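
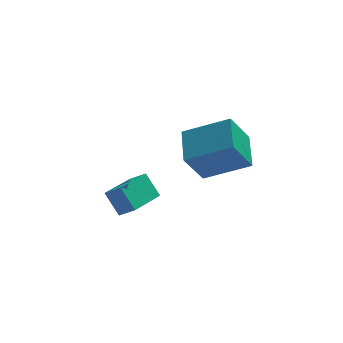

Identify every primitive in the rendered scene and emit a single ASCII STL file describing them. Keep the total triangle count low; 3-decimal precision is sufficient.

solid 
facet normal -0.424 0.384 0.820
outer loop
vertex -2.826 1.066 -0.198
vertex -1.67 2.817 -0.42
vertex -3.461 1.422 -0.693
endloop
endfacet
facet normal -0.548 -0.830 0.105
outer loop
vertex -2.91 0.923 -1.76
vertex -2.826 1.066 -0.198
vertex -3.461 1.422 -0.693
endloop
endfacet
facet normal -0.424 0.384 0.820
outer loop
vertex -3.461 1.422 -0.693
vertex -1.67 2.817 -0.42
vertex -2.305 3.173 -0.915
endloop
endfacet
facet normal -0.721 0.405 -0.562
outer loop
vertex -2.305 3.173 -0.915
vertex -2.91 0.923 -1.76
vertex -3.461 1.422 -0.693
endloop
endfacet
facet normal 0.721 -0.405 0.562
outer loop
vertex -2.826 1.066 -0.198
vertex -1.119 2.318 -1.487
vertex -1.67 2.817 -0.42
endloop
endfacet
facet normal -0.548 -0.830 0.105
outer loop
vertex -2.275 0.567 -1.265
vertex -2.826 1.066 -0.198
vertex -2.91 0.923 -1.76
endloop
endfacet
facet normal 0.721 -0.405 0.562
outer loop
vertex -2.275 0.567 -1.265
vertex -1.119 2.318 -1.487
vertex -2.826 1.066 -0.198
endloop
endfacet
facet normal 0.548 0.830 -0.105
outer loop
vertex -1.67 2.817 -0.42
vertex -1.119 2.318 -1.487
vertex -2.305 3.173 -0.915
endloop
endfacet
facet normal -0.721 0.405 -0.562
outer loop
vertex -1.754 2.674 -1.982
vertex -2.91 0.923 -1.76
vertex -2.305 3.173 -0.915
endloop
endfacet
facet normal 0.548 0.830 -0.105
outer loop
vertex -2.305 3.173 -0.915
vertex -1.119 2.318 -1.487
vertex -1.754 2.674 -1.982
endloop
endfacet
facet normal 0.424 -0.384 -0.820
outer loop
vertex -1.754 2.674 -1.982
vertex -2.275 0.567 -1.265
vertex -2.91 0.923 -1.76
endloop
endfacet
facet normal 0.424 -0.384 -0.820
outer loop
vertex -1.119 2.318 -1.487
vertex -2.275 0.567 -1.265
vertex -1.754 2.674 -1.982
endloop
endfacet
facet normal -0.479 -0.339 0.810
outer loop
vertex 1.389 -1.082 4.753
vertex -0.479 -0.601 3.85
vertex 1.32 -2.698 4.035
endloop
endfacet
facet normal 0.877 -0.226 0.424
outer loop
vertex 2.139 -2.119 2.65
vertex 1.389 -1.082 4.753
vertex 1.32 -2.698 4.035
endloop
endfacet
facet normal -0.479 -0.339 0.810
outer loop
vertex 1.32 -2.698 4.035
vertex -0.479 -0.601 3.85
vertex -0.548 -2.218 3.132
endloop
endfacet
facet normal -0.039 -0.914 -0.405
outer loop
vertex -0.548 -2.218 3.132
vertex 2.139 -2.119 2.65
vertex 1.32 -2.698 4.035
endloop
endfacet
facet normal 0.039 0.913 0.405
outer loop
vertex 1.389 -1.082 4.753
vertex 0.34 -0.022 2.465
vertex -0.479 -0.601 3.85
endloop
endfacet
facet normal 0.877 -0.226 0.424
outer loop
vertex 2.208 -0.502 3.368
vertex 1.389 -1.082 4.753
vertex 2.139 -2.119 2.65
endloop
endfacet
facet normal 0.039 0.913 0.405
outer loop
vertex 2.208 -0.502 3.368
vertex 0.34 -0.022 2.465
vertex 1.389 -1.082 4.753
endloop
endfacet
facet normal -0.877 0.226 -0.424
outer loop
vertex -0.479 -0.601 3.85
vertex 0.34 -0.022 2.465
vertex -0.548 -2.218 3.132
endloop
endfacet
facet normal -0.039 -0.913 -0.406
outer loop
vertex 0.271 -1.638 1.747
vertex 2.139 -2.119 2.65
vertex -0.548 -2.218 3.132
endloop
endfacet
facet normal -0.877 0.226 -0.424
outer loop
vertex -0.548 -2.218 3.132
vertex 0.34 -0.022 2.465
vertex 0.271 -1.638 1.747
endloop
endfacet
facet normal 0.479 0.339 -0.810
outer loop
vertex 0.271 -1.638 1.747
vertex 2.208 -0.502 3.368
vertex 2.139 -2.119 2.65
endloop
endfacet
facet normal 0.479 0.339 -0.810
outer loop
vertex 0.34 -0.022 2.465
vertex 2.208 -0.502 3.368
vertex 0.271 -1.638 1.747
endloop
endfacet

endsolid


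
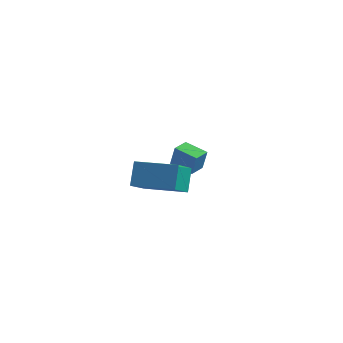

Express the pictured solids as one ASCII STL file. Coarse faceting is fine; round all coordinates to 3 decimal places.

solid 
facet normal -0.993 -0.058 -0.104
outer loop
vertex 2.426 -2.24 4.342
vertex 2.452 -0.94 3.374
vertex 2.571 -2.971 3.363
endloop
endfacet
facet normal -0.017 -0.802 0.597
outer loop
vertex 4.488 -2.86 3.566
vertex 2.426 -2.24 4.342
vertex 2.571 -2.971 3.363
endloop
endfacet
facet normal -0.993 -0.058 -0.105
outer loop
vertex 2.571 -2.971 3.363
vertex 2.452 -0.94 3.374
vertex 2.598 -1.672 2.396
endloop
endfacet
facet normal 0.119 -0.594 -0.795
outer loop
vertex 2.598 -1.672 2.396
vertex 4.488 -2.86 3.566
vertex 2.571 -2.971 3.363
endloop
endfacet
facet normal -0.119 0.595 0.795
outer loop
vertex 2.426 -2.24 4.342
vertex 4.369 -0.829 3.577
vertex 2.452 -0.94 3.374
endloop
endfacet
facet normal -0.016 -0.802 0.598
outer loop
vertex 4.342 -2.128 4.544
vertex 2.426 -2.24 4.342
vertex 4.488 -2.86 3.566
endloop
endfacet
facet normal -0.119 0.595 0.795
outer loop
vertex 4.342 -2.128 4.544
vertex 4.369 -0.829 3.577
vertex 2.426 -2.24 4.342
endloop
endfacet
facet normal 0.017 0.802 -0.598
outer loop
vertex 2.452 -0.94 3.374
vertex 4.369 -0.829 3.577
vertex 2.598 -1.672 2.396
endloop
endfacet
facet normal 0.119 -0.595 -0.795
outer loop
vertex 4.514 -1.56 2.598
vertex 4.488 -2.86 3.566
vertex 2.598 -1.672 2.396
endloop
endfacet
facet normal 0.016 0.802 -0.597
outer loop
vertex 2.598 -1.672 2.396
vertex 4.369 -0.829 3.577
vertex 4.514 -1.56 2.598
endloop
endfacet
facet normal 0.993 0.058 0.105
outer loop
vertex 4.514 -1.56 2.598
vertex 4.342 -2.128 4.544
vertex 4.488 -2.86 3.566
endloop
endfacet
facet normal 0.993 0.057 0.104
outer loop
vertex 4.369 -0.829 3.577
vertex 4.342 -2.128 4.544
vertex 4.514 -1.56 2.598
endloop
endfacet
facet normal -0.959 0.208 0.195
outer loop
vertex 1.878 3.273 1.787
vertex 2.049 4.105 1.741
vertex 1.66 3.26 0.729
endloop
endfacet
facet normal -0.201 -0.978 0.053
outer loop
vertex 2.791 3.015 0.499
vertex 1.878 3.273 1.787
vertex 1.66 3.26 0.729
endloop
endfacet
facet normal -0.959 0.208 0.195
outer loop
vertex 1.66 3.26 0.729
vertex 2.049 4.105 1.741
vertex 1.831 4.091 0.683
endloop
endfacet
facet normal -0.202 -0.013 -0.979
outer loop
vertex 1.831 4.091 0.683
vertex 2.791 3.015 0.499
vertex 1.66 3.26 0.729
endloop
endfacet
facet normal 0.202 0.013 0.979
outer loop
vertex 1.878 3.273 1.787
vertex 3.18 3.86 1.511
vertex 2.049 4.105 1.741
endloop
endfacet
facet normal -0.200 -0.978 0.054
outer loop
vertex 3.009 3.029 1.557
vertex 1.878 3.273 1.787
vertex 2.791 3.015 0.499
endloop
endfacet
facet normal 0.202 0.013 0.979
outer loop
vertex 3.009 3.029 1.557
vertex 3.18 3.86 1.511
vertex 1.878 3.273 1.787
endloop
endfacet
facet normal 0.201 0.978 -0.054
outer loop
vertex 2.049 4.105 1.741
vertex 3.18 3.86 1.511
vertex 1.831 4.091 0.683
endloop
endfacet
facet normal -0.202 -0.013 -0.979
outer loop
vertex 2.962 3.847 0.453
vertex 2.791 3.015 0.499
vertex 1.831 4.091 0.683
endloop
endfacet
facet normal 0.200 0.978 -0.053
outer loop
vertex 1.831 4.091 0.683
vertex 3.18 3.86 1.511
vertex 2.962 3.847 0.453
endloop
endfacet
facet normal 0.959 -0.208 -0.195
outer loop
vertex 2.962 3.847 0.453
vertex 3.009 3.029 1.557
vertex 2.791 3.015 0.499
endloop
endfacet
facet normal 0.958 -0.208 -0.195
outer loop
vertex 3.18 3.86 1.511
vertex 3.009 3.029 1.557
vertex 2.962 3.847 0.453
endloop
endfacet

endsolid


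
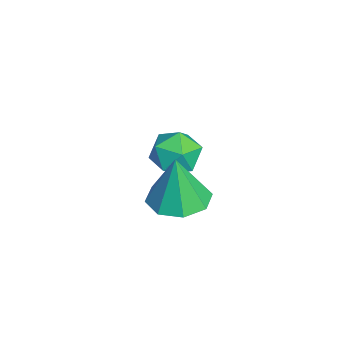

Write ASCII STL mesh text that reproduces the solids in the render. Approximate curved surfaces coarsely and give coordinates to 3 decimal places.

solid 
facet normal -0.019 0.056 -0.998
outer loop
vertex 3.02 -2.834 -1.902
vertex 2.352 -3.618 -1.933
vertex 2.27 -2.593 -1.874
endloop
endfacet
facet normal 0.283 0.822 0.495
outer loop
vertex 3.02 -2.834 -1.902
vertex 2.27 -2.593 -1.874
vertex 2.388 -3.722 -0.067
endloop
endfacet
facet normal -0.019 0.056 -0.998
outer loop
vertex 2.27 -2.593 -1.874
vertex 2.352 -3.618 -1.933
vertex 1.568 -2.952 -1.881
endloop
endfacet
facet normal -0.397 0.767 0.505
outer loop
vertex 2.27 -2.593 -1.874
vertex 1.568 -2.952 -1.881
vertex 2.388 -3.722 -0.067
endloop
endfacet
facet normal -0.019 0.055 -0.998
outer loop
vertex 1.568 -2.952 -1.881
vertex 2.352 -3.618 -1.933
vertex 1.325 -3.701 -1.918
endloop
endfacet
facet normal -0.839 0.248 0.485
outer loop
vertex 1.568 -2.952 -1.881
vertex 1.325 -3.701 -1.918
vertex 2.388 -3.722 -0.067
endloop
endfacet
facet normal -0.019 0.056 -0.998
outer loop
vertex 1.325 -3.701 -1.918
vertex 2.352 -3.618 -1.933
vertex 1.684 -4.401 -1.964
endloop
endfacet
facet normal -0.784 -0.432 0.446
outer loop
vertex 1.325 -3.701 -1.918
vertex 1.684 -4.401 -1.964
vertex 2.388 -3.722 -0.067
endloop
endfacet
facet normal -0.019 0.056 -0.998
outer loop
vertex 1.684 -4.401 -1.964
vertex 2.352 -3.618 -1.933
vertex 2.434 -4.643 -1.992
endloop
endfacet
facet normal -0.266 -0.872 0.411
outer loop
vertex 1.684 -4.401 -1.964
vertex 2.434 -4.643 -1.992
vertex 2.388 -3.722 -0.067
endloop
endfacet
facet normal -0.020 0.056 -0.998
outer loop
vertex 2.434 -4.643 -1.992
vertex 2.352 -3.618 -1.933
vertex 3.136 -4.284 -1.986
endloop
endfacet
facet normal 0.414 -0.817 0.401
outer loop
vertex 2.434 -4.643 -1.992
vertex 3.136 -4.284 -1.986
vertex 2.388 -3.722 -0.067
endloop
endfacet
facet normal -0.020 0.056 -0.998
outer loop
vertex 3.136 -4.284 -1.986
vertex 2.352 -3.618 -1.933
vertex 3.378 -3.535 -1.949
endloop
endfacet
facet normal 0.857 -0.298 0.421
outer loop
vertex 3.136 -4.284 -1.986
vertex 3.378 -3.535 -1.949
vertex 2.388 -3.722 -0.067
endloop
endfacet
facet normal -0.020 0.057 -0.998
outer loop
vertex 3.378 -3.535 -1.949
vertex 2.352 -3.618 -1.933
vertex 3.02 -2.834 -1.902
endloop
endfacet
facet normal 0.803 0.379 0.460
outer loop
vertex 3.378 -3.535 -1.949
vertex 3.02 -2.834 -1.902
vertex 2.388 -3.722 -0.067
endloop
endfacet
facet normal -0.376 0.658 0.653
outer loop
vertex -1.786 -3.105 -2.421
vertex -1.16 -3.403 -1.761
vertex -0.929 -2.686 -2.35
endloop
endfacet
facet normal -0.438 0.899 -0.015
outer loop
vertex -1.786 -3.105 -2.421
vertex -0.929 -2.686 -2.35
vertex -1.297 -2.88 -3.212
endloop
endfacet
facet normal -0.820 0.422 -0.387
outer loop
vertex -1.786 -3.105 -2.421
vertex -1.297 -2.88 -3.212
vertex -1.755 -3.718 -3.155
endloop
endfacet
facet normal -0.992 -0.113 0.052
outer loop
vertex -1.786 -3.105 -2.421
vertex -1.755 -3.718 -3.155
vertex -1.671 -4.041 -2.259
endloop
endfacet
facet normal -0.718 0.032 0.695
outer loop
vertex -1.786 -3.105 -2.421
vertex -1.671 -4.041 -2.259
vertex -1.16 -3.403 -1.761
endloop
endfacet
facet normal 0.215 0.929 -0.301
outer loop
vertex -1.297 -2.88 -3.212
vertex -0.929 -2.686 -2.35
vertex -0.369 -3.039 -3.041
endloop
endfacet
facet normal 0.317 0.539 0.780
outer loop
vertex -0.929 -2.686 -2.35
vertex -1.16 -3.403 -1.761
vertex -0.285 -3.362 -2.145
endloop
endfacet
facet normal -0.237 -0.472 0.849
outer loop
vertex -1.16 -3.403 -1.761
vertex -1.671 -4.041 -2.259
vertex -0.743 -4.2 -2.088
endloop
endfacet
facet normal -0.681 -0.707 -0.191
outer loop
vertex -1.671 -4.041 -2.259
vertex -1.755 -3.718 -3.155
vertex -1.111 -4.394 -2.95
endloop
endfacet
facet normal -0.403 0.159 -0.901
outer loop
vertex -1.755 -3.718 -3.155
vertex -1.297 -2.88 -3.212
vertex -0.88 -3.677 -3.539
endloop
endfacet
facet normal 0.992 0.113 -0.052
outer loop
vertex -0.254 -3.975 -2.879
vertex -0.369 -3.039 -3.041
vertex -0.285 -3.362 -2.145
endloop
endfacet
facet normal 0.820 -0.422 0.387
outer loop
vertex -0.254 -3.975 -2.879
vertex -0.285 -3.362 -2.145
vertex -0.743 -4.2 -2.088
endloop
endfacet
facet normal 0.438 -0.899 0.015
outer loop
vertex -0.254 -3.975 -2.879
vertex -0.743 -4.2 -2.088
vertex -1.111 -4.394 -2.95
endloop
endfacet
facet normal 0.376 -0.658 -0.653
outer loop
vertex -0.254 -3.975 -2.879
vertex -1.111 -4.394 -2.95
vertex -0.88 -3.677 -3.539
endloop
endfacet
facet normal 0.718 -0.032 -0.695
outer loop
vertex -0.254 -3.975 -2.879
vertex -0.88 -3.677 -3.539
vertex -0.369 -3.039 -3.041
endloop
endfacet
facet normal 0.681 0.707 0.191
outer loop
vertex -0.285 -3.362 -2.145
vertex -0.369 -3.039 -3.041
vertex -0.929 -2.686 -2.35
endloop
endfacet
facet normal 0.403 -0.159 0.901
outer loop
vertex -0.743 -4.2 -2.088
vertex -0.285 -3.362 -2.145
vertex -1.16 -3.403 -1.761
endloop
endfacet
facet normal -0.215 -0.929 0.301
outer loop
vertex -1.111 -4.394 -2.95
vertex -0.743 -4.2 -2.088
vertex -1.671 -4.041 -2.259
endloop
endfacet
facet normal -0.317 -0.539 -0.780
outer loop
vertex -0.88 -3.677 -3.539
vertex -1.111 -4.394 -2.95
vertex -1.755 -3.718 -3.155
endloop
endfacet
facet normal 0.237 0.472 -0.849
outer loop
vertex -0.369 -3.039 -3.041
vertex -0.88 -3.677 -3.539
vertex -1.297 -2.88 -3.212
endloop
endfacet

endsolid


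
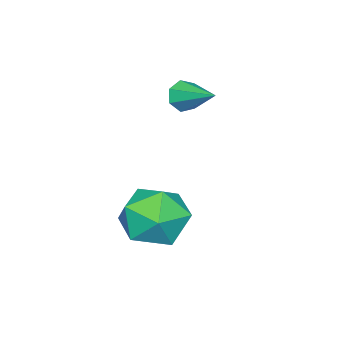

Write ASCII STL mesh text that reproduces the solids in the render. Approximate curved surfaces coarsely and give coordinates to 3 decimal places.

solid 
facet normal -0.269 -0.874 -0.405
outer loop
vertex -3.604 -4.435 -0.244
vertex -3.959 -4.157 -0.609
vertex -3.4 -4.295 -0.682
endloop
endfacet
facet normal 0.913 -0.084 0.399
outer loop
vertex -3.604 -4.435 -0.244
vertex -3.4 -4.295 -0.682
vertex -3.561 -2.863 -0.011
endloop
endfacet
facet normal -0.269 -0.874 -0.405
outer loop
vertex -3.4 -4.295 -0.682
vertex -3.959 -4.157 -0.609
vertex -3.616 -4.051 -1.065
endloop
endfacet
facet normal 0.902 0.262 -0.342
outer loop
vertex -3.4 -4.295 -0.682
vertex -3.616 -4.051 -1.065
vertex -3.561 -2.863 -0.011
endloop
endfacet
facet normal -0.268 -0.874 -0.405
outer loop
vertex -3.616 -4.051 -1.065
vertex -3.959 -4.157 -0.609
vertex -4.09 -3.887 -1.105
endloop
endfacet
facet normal 0.279 0.630 -0.725
outer loop
vertex -3.616 -4.051 -1.065
vertex -4.09 -3.887 -1.105
vertex -3.561 -2.863 -0.011
endloop
endfacet
facet normal -0.269 -0.874 -0.405
outer loop
vertex -4.09 -3.887 -1.105
vertex -3.959 -4.157 -0.609
vertex -4.465 -3.926 -0.772
endloop
endfacet
facet normal -0.486 0.743 -0.460
outer loop
vertex -4.09 -3.887 -1.105
vertex -4.465 -3.926 -0.772
vertex -3.561 -2.863 -0.011
endloop
endfacet
facet normal -0.269 -0.874 -0.405
outer loop
vertex -4.465 -3.926 -0.772
vertex -3.959 -4.157 -0.609
vertex -4.459 -4.139 -0.316
endloop
endfacet
facet normal -0.819 0.516 0.252
outer loop
vertex -4.465 -3.926 -0.772
vertex -4.459 -4.139 -0.316
vertex -3.561 -2.863 -0.011
endloop
endfacet
facet normal -0.269 -0.874 -0.405
outer loop
vertex -4.459 -4.139 -0.316
vertex -3.959 -4.157 -0.609
vertex -4.075 -4.366 -0.081
endloop
endfacet
facet normal -0.466 0.119 0.877
outer loop
vertex -4.459 -4.139 -0.316
vertex -4.075 -4.366 -0.081
vertex -3.561 -2.863 -0.011
endloop
endfacet
facet normal -0.268 -0.874 -0.405
outer loop
vertex -4.075 -4.366 -0.081
vertex -3.959 -4.157 -0.609
vertex -3.604 -4.435 -0.244
endloop
endfacet
facet normal 0.304 -0.148 0.941
outer loop
vertex -4.075 -4.366 -0.081
vertex -3.604 -4.435 -0.244
vertex -3.561 -2.863 -0.011
endloop
endfacet
facet normal -0.542 -0.168 0.824
outer loop
vertex -1.807 -2.953 -3.148
vertex -1.168 -3.875 -2.916
vertex -0.863 -2.849 -2.506
endloop
endfacet
facet normal -0.516 0.529 0.673
outer loop
vertex -1.807 -2.953 -3.148
vertex -0.863 -2.849 -2.506
vertex -1.101 -2.063 -3.306
endloop
endfacet
facet normal -0.782 0.623 0.018
outer loop
vertex -1.807 -2.953 -3.148
vertex -1.101 -2.063 -3.306
vertex -1.553 -2.604 -4.21
endloop
endfacet
facet normal -0.971 -0.016 -0.237
outer loop
vertex -1.807 -2.953 -3.148
vertex -1.553 -2.604 -4.21
vertex -1.594 -3.724 -3.969
endloop
endfacet
facet normal -0.823 -0.505 0.261
outer loop
vertex -1.807 -2.953 -3.148
vertex -1.594 -3.724 -3.969
vertex -1.168 -3.875 -2.916
endloop
endfacet
facet normal 0.169 0.728 0.665
outer loop
vertex -1.101 -2.063 -3.306
vertex -0.863 -2.849 -2.506
vertex -0.026 -2.436 -3.171
endloop
endfacet
facet normal 0.128 -0.401 0.907
outer loop
vertex -0.863 -2.849 -2.506
vertex -1.168 -3.875 -2.916
vertex -0.067 -3.556 -2.93
endloop
endfacet
facet normal -0.327 -0.945 -0.003
outer loop
vertex -1.168 -3.875 -2.916
vertex -1.594 -3.724 -3.969
vertex -0.519 -4.097 -3.834
endloop
endfacet
facet normal -0.567 -0.153 -0.809
outer loop
vertex -1.594 -3.724 -3.969
vertex -1.553 -2.604 -4.21
vertex -0.757 -3.311 -4.634
endloop
endfacet
facet normal -0.260 0.880 -0.397
outer loop
vertex -1.553 -2.604 -4.21
vertex -1.101 -2.063 -3.306
vertex -0.452 -2.285 -4.224
endloop
endfacet
facet normal 0.971 0.016 0.237
outer loop
vertex 0.187 -3.207 -3.992
vertex -0.026 -2.436 -3.171
vertex -0.067 -3.556 -2.93
endloop
endfacet
facet normal 0.782 -0.623 -0.018
outer loop
vertex 0.187 -3.207 -3.992
vertex -0.067 -3.556 -2.93
vertex -0.519 -4.097 -3.834
endloop
endfacet
facet normal 0.516 -0.529 -0.673
outer loop
vertex 0.187 -3.207 -3.992
vertex -0.519 -4.097 -3.834
vertex -0.757 -3.311 -4.634
endloop
endfacet
facet normal 0.542 0.168 -0.824
outer loop
vertex 0.187 -3.207 -3.992
vertex -0.757 -3.311 -4.634
vertex -0.452 -2.285 -4.224
endloop
endfacet
facet normal 0.823 0.505 -0.261
outer loop
vertex 0.187 -3.207 -3.992
vertex -0.452 -2.285 -4.224
vertex -0.026 -2.436 -3.171
endloop
endfacet
facet normal 0.567 0.153 0.809
outer loop
vertex -0.067 -3.556 -2.93
vertex -0.026 -2.436 -3.171
vertex -0.863 -2.849 -2.506
endloop
endfacet
facet normal 0.260 -0.880 0.397
outer loop
vertex -0.519 -4.097 -3.834
vertex -0.067 -3.556 -2.93
vertex -1.168 -3.875 -2.916
endloop
endfacet
facet normal -0.169 -0.728 -0.665
outer loop
vertex -0.757 -3.311 -4.634
vertex -0.519 -4.097 -3.834
vertex -1.594 -3.724 -3.969
endloop
endfacet
facet normal -0.128 0.401 -0.907
outer loop
vertex -0.452 -2.285 -4.224
vertex -0.757 -3.311 -4.634
vertex -1.553 -2.604 -4.21
endloop
endfacet
facet normal 0.327 0.945 0.003
outer loop
vertex -0.026 -2.436 -3.171
vertex -0.452 -2.285 -4.224
vertex -1.101 -2.063 -3.306
endloop
endfacet

endsolid


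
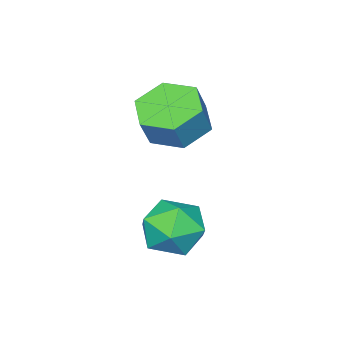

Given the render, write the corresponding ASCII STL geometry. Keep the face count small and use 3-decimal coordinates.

solid 
facet normal -0.449 -0.095 -0.888
outer loop
vertex -0.696 2.098 -0.526
vertex -1.24 1.389 -0.175
vertex -1.542 2.299 -0.12
endloop
endfacet
facet normal 0.146 0.973 -0.178
outer loop
vertex -0.696 2.098 -0.526
vertex -1.542 2.299 -0.12
vertex -0.216 2.2 0.425
endloop
endfacet
facet normal 0.145 0.973 -0.177
outer loop
vertex -0.216 2.2 0.425
vertex -1.542 2.299 -0.12
vertex -1.062 2.4 0.831
endloop
endfacet
facet normal 0.449 0.094 0.889
outer loop
vertex -0.216 2.2 0.425
vertex -1.062 2.4 0.831
vertex -0.76 1.491 0.775
endloop
endfacet
facet normal -0.449 -0.095 -0.889
outer loop
vertex -1.542 2.299 -0.12
vertex -1.24 1.389 -0.175
vertex -2.087 1.59 0.231
endloop
endfacet
facet normal -0.690 0.668 0.278
outer loop
vertex -1.542 2.299 -0.12
vertex -2.087 1.59 0.231
vertex -1.062 2.4 0.831
endloop
endfacet
facet normal -0.691 0.668 0.278
outer loop
vertex -1.062 2.4 0.831
vertex -2.087 1.59 0.231
vertex -1.606 1.691 1.182
endloop
endfacet
facet normal 0.450 0.095 0.888
outer loop
vertex -1.062 2.4 0.831
vertex -1.606 1.691 1.182
vertex -0.76 1.491 0.775
endloop
endfacet
facet normal -0.448 -0.095 -0.889
outer loop
vertex -2.087 1.59 0.231
vertex -1.24 1.389 -0.175
vertex -1.784 0.68 0.175
endloop
endfacet
facet normal -0.836 -0.306 0.455
outer loop
vertex -2.087 1.59 0.231
vertex -1.784 0.68 0.175
vertex -1.606 1.691 1.182
endloop
endfacet
facet normal -0.836 -0.306 0.455
outer loop
vertex -1.606 1.691 1.182
vertex -1.784 0.68 0.175
vertex -1.304 0.782 1.126
endloop
endfacet
facet normal 0.450 0.095 0.888
outer loop
vertex -1.606 1.691 1.182
vertex -1.304 0.782 1.126
vertex -0.76 1.491 0.775
endloop
endfacet
facet normal -0.449 -0.094 -0.889
outer loop
vertex -1.784 0.68 0.175
vertex -1.24 1.389 -0.175
vertex -0.938 0.48 -0.231
endloop
endfacet
facet normal -0.145 -0.973 0.178
outer loop
vertex -1.784 0.68 0.175
vertex -0.938 0.48 -0.231
vertex -1.304 0.782 1.126
endloop
endfacet
facet normal -0.146 -0.973 0.177
outer loop
vertex -1.304 0.782 1.126
vertex -0.938 0.48 -0.231
vertex -0.458 0.581 0.72
endloop
endfacet
facet normal 0.449 0.095 0.888
outer loop
vertex -1.304 0.782 1.126
vertex -0.458 0.581 0.72
vertex -0.76 1.491 0.775
endloop
endfacet
facet normal -0.450 -0.095 -0.888
outer loop
vertex -0.938 0.48 -0.231
vertex -1.24 1.389 -0.175
vertex -0.394 1.189 -0.582
endloop
endfacet
facet normal 0.691 -0.668 -0.278
outer loop
vertex -0.938 0.48 -0.231
vertex -0.394 1.189 -0.582
vertex -0.458 0.581 0.72
endloop
endfacet
facet normal 0.690 -0.668 -0.278
outer loop
vertex -0.458 0.581 0.72
vertex -0.394 1.189 -0.582
vertex 0.087 1.29 0.369
endloop
endfacet
facet normal 0.449 0.095 0.889
outer loop
vertex -0.458 0.581 0.72
vertex 0.087 1.29 0.369
vertex -0.76 1.491 0.775
endloop
endfacet
facet normal -0.450 -0.095 -0.888
outer loop
vertex -0.394 1.189 -0.582
vertex -1.24 1.389 -0.175
vertex -0.696 2.098 -0.526
endloop
endfacet
facet normal 0.836 0.306 -0.455
outer loop
vertex -0.394 1.189 -0.582
vertex -0.696 2.098 -0.526
vertex 0.087 1.29 0.369
endloop
endfacet
facet normal 0.836 0.306 -0.455
outer loop
vertex 0.087 1.29 0.369
vertex -0.696 2.098 -0.526
vertex -0.216 2.2 0.425
endloop
endfacet
facet normal 0.448 0.095 0.889
outer loop
vertex 0.087 1.29 0.369
vertex -0.216 2.2 0.425
vertex -0.76 1.491 0.775
endloop
endfacet
facet normal 0.329 0.940 -0.095
outer loop
vertex 1.602 4.278 -2.372
vertex 1.16 4.514 -1.569
vertex 2.054 4.204 -1.544
endloop
endfacet
facet normal 0.788 0.478 -0.388
outer loop
vertex 1.602 4.278 -2.372
vertex 2.054 4.204 -1.544
vertex 2.146 3.524 -2.196
endloop
endfacet
facet normal 0.441 0.110 -0.891
outer loop
vertex 1.602 4.278 -2.372
vertex 2.146 3.524 -2.196
vertex 1.309 3.414 -2.624
endloop
endfacet
facet normal -0.233 0.344 -0.909
outer loop
vertex 1.602 4.278 -2.372
vertex 1.309 3.414 -2.624
vertex 0.7 4.026 -2.236
endloop
endfacet
facet normal -0.302 0.857 -0.418
outer loop
vertex 1.602 4.278 -2.372
vertex 0.7 4.026 -2.236
vertex 1.16 4.514 -1.569
endloop
endfacet
facet normal 0.993 0.019 0.120
outer loop
vertex 2.146 3.524 -2.196
vertex 2.054 4.204 -1.544
vertex 2.04 3.294 -1.284
endloop
endfacet
facet normal 0.249 0.766 0.592
outer loop
vertex 2.054 4.204 -1.544
vertex 1.16 4.514 -1.569
vertex 1.431 3.906 -0.896
endloop
endfacet
facet normal -0.772 0.632 0.070
outer loop
vertex 1.16 4.514 -1.569
vertex 0.7 4.026 -2.236
vertex 0.594 3.796 -1.324
endloop
endfacet
facet normal -0.660 -0.197 -0.725
outer loop
vertex 0.7 4.026 -2.236
vertex 1.309 3.414 -2.624
vertex 0.686 3.116 -1.976
endloop
endfacet
facet normal 0.431 -0.577 -0.694
outer loop
vertex 1.309 3.414 -2.624
vertex 2.146 3.524 -2.196
vertex 1.58 2.806 -1.951
endloop
endfacet
facet normal 0.233 -0.344 0.909
outer loop
vertex 1.138 3.042 -1.148
vertex 2.04 3.294 -1.284
vertex 1.431 3.906 -0.896
endloop
endfacet
facet normal -0.441 -0.110 0.891
outer loop
vertex 1.138 3.042 -1.148
vertex 1.431 3.906 -0.896
vertex 0.594 3.796 -1.324
endloop
endfacet
facet normal -0.788 -0.478 0.388
outer loop
vertex 1.138 3.042 -1.148
vertex 0.594 3.796 -1.324
vertex 0.686 3.116 -1.976
endloop
endfacet
facet normal -0.329 -0.940 0.095
outer loop
vertex 1.138 3.042 -1.148
vertex 0.686 3.116 -1.976
vertex 1.58 2.806 -1.951
endloop
endfacet
facet normal 0.302 -0.857 0.418
outer loop
vertex 1.138 3.042 -1.148
vertex 1.58 2.806 -1.951
vertex 2.04 3.294 -1.284
endloop
endfacet
facet normal 0.660 0.197 0.725
outer loop
vertex 1.431 3.906 -0.896
vertex 2.04 3.294 -1.284
vertex 2.054 4.204 -1.544
endloop
endfacet
facet normal -0.431 0.577 0.694
outer loop
vertex 0.594 3.796 -1.324
vertex 1.431 3.906 -0.896
vertex 1.16 4.514 -1.569
endloop
endfacet
facet normal -0.993 -0.019 -0.120
outer loop
vertex 0.686 3.116 -1.976
vertex 0.594 3.796 -1.324
vertex 0.7 4.026 -2.236
endloop
endfacet
facet normal -0.249 -0.766 -0.592
outer loop
vertex 1.58 2.806 -1.951
vertex 0.686 3.116 -1.976
vertex 1.309 3.414 -2.624
endloop
endfacet
facet normal 0.772 -0.632 -0.070
outer loop
vertex 2.04 3.294 -1.284
vertex 1.58 2.806 -1.951
vertex 2.146 3.524 -2.196
endloop
endfacet

endsolid


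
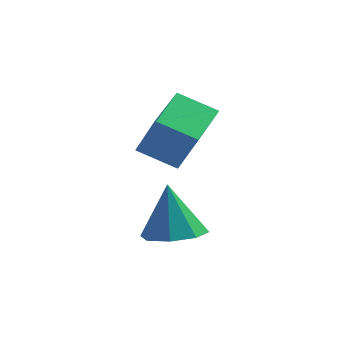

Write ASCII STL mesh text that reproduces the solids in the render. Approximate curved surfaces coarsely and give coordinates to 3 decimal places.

solid 
facet normal -0.887 -0.127 0.444
outer loop
vertex 1.974 -2.174 4.294
vertex 1.998 -0.505 4.819
vertex 1.189 -1.712 2.859
endloop
endfacet
facet normal -0.013 -0.954 -0.300
outer loop
vertex 2.422 -1.535 2.241
vertex 1.974 -2.174 4.294
vertex 1.189 -1.712 2.859
endloop
endfacet
facet normal -0.887 -0.127 0.444
outer loop
vertex 1.189 -1.712 2.859
vertex 1.998 -0.505 4.819
vertex 1.213 -0.042 3.383
endloop
endfacet
facet normal -0.462 0.272 -0.844
outer loop
vertex 1.213 -0.042 3.383
vertex 2.422 -1.535 2.241
vertex 1.189 -1.712 2.859
endloop
endfacet
facet normal 0.462 -0.272 0.844
outer loop
vertex 1.974 -2.174 4.294
vertex 3.231 -0.328 4.201
vertex 1.998 -0.505 4.819
endloop
endfacet
facet normal -0.014 -0.954 -0.300
outer loop
vertex 3.207 -1.998 3.677
vertex 1.974 -2.174 4.294
vertex 2.422 -1.535 2.241
endloop
endfacet
facet normal 0.461 -0.272 0.845
outer loop
vertex 3.207 -1.998 3.677
vertex 3.231 -0.328 4.201
vertex 1.974 -2.174 4.294
endloop
endfacet
facet normal 0.014 0.954 0.300
outer loop
vertex 1.998 -0.505 4.819
vertex 3.231 -0.328 4.201
vertex 1.213 -0.042 3.383
endloop
endfacet
facet normal -0.461 0.272 -0.844
outer loop
vertex 2.446 0.134 2.766
vertex 2.422 -1.535 2.241
vertex 1.213 -0.042 3.383
endloop
endfacet
facet normal 0.014 0.954 0.300
outer loop
vertex 1.213 -0.042 3.383
vertex 3.231 -0.328 4.201
vertex 2.446 0.134 2.766
endloop
endfacet
facet normal 0.887 0.127 -0.444
outer loop
vertex 2.446 0.134 2.766
vertex 3.207 -1.998 3.677
vertex 2.422 -1.535 2.241
endloop
endfacet
facet normal 0.887 0.127 -0.444
outer loop
vertex 3.231 -0.328 4.201
vertex 3.207 -1.998 3.677
vertex 2.446 0.134 2.766
endloop
endfacet
facet normal 0.174 -0.140 -0.975
outer loop
vertex 3.779 -2.621 0.405
vertex 2.84 -2.869 0.273
vertex 3.346 -2.03 0.243
endloop
endfacet
facet normal 0.639 0.600 0.481
outer loop
vertex 3.779 -2.621 0.405
vertex 3.346 -2.03 0.243
vertex 2.52 -2.611 2.067
endloop
endfacet
facet normal 0.175 -0.140 -0.975
outer loop
vertex 3.346 -2.03 0.243
vertex 2.84 -2.869 0.273
vertex 2.617 -1.931 0.098
endloop
endfacet
facet normal 0.063 0.942 0.329
outer loop
vertex 3.346 -2.03 0.243
vertex 2.617 -1.931 0.098
vertex 2.52 -2.611 2.067
endloop
endfacet
facet normal 0.174 -0.141 -0.975
outer loop
vertex 2.617 -1.931 0.098
vertex 2.84 -2.869 0.273
vertex 2.018 -2.381 0.056
endloop
endfacet
facet normal -0.594 0.769 0.236
outer loop
vertex 2.617 -1.931 0.098
vertex 2.018 -2.381 0.056
vertex 2.52 -2.611 2.067
endloop
endfacet
facet normal 0.174 -0.140 -0.975
outer loop
vertex 2.018 -2.381 0.056
vertex 2.84 -2.869 0.273
vertex 1.901 -3.117 0.141
endloop
endfacet
facet normal -0.949 0.181 0.258
outer loop
vertex 2.018 -2.381 0.056
vertex 1.901 -3.117 0.141
vertex 2.52 -2.611 2.067
endloop
endfacet
facet normal 0.174 -0.141 -0.975
outer loop
vertex 1.901 -3.117 0.141
vertex 2.84 -2.869 0.273
vertex 2.334 -3.708 0.304
endloop
endfacet
facet normal -0.793 -0.476 0.380
outer loop
vertex 1.901 -3.117 0.141
vertex 2.334 -3.708 0.304
vertex 2.52 -2.611 2.067
endloop
endfacet
facet normal 0.173 -0.141 -0.975
outer loop
vertex 2.334 -3.708 0.304
vertex 2.84 -2.869 0.273
vertex 3.063 -3.807 0.448
endloop
endfacet
facet normal -0.216 -0.819 0.532
outer loop
vertex 2.334 -3.708 0.304
vertex 3.063 -3.807 0.448
vertex 2.52 -2.611 2.067
endloop
endfacet
facet normal 0.174 -0.141 -0.975
outer loop
vertex 3.063 -3.807 0.448
vertex 2.84 -2.869 0.273
vertex 3.662 -3.357 0.49
endloop
endfacet
facet normal 0.441 -0.645 0.624
outer loop
vertex 3.063 -3.807 0.448
vertex 3.662 -3.357 0.49
vertex 2.52 -2.611 2.067
endloop
endfacet
facet normal 0.174 -0.140 -0.975
outer loop
vertex 3.662 -3.357 0.49
vertex 2.84 -2.869 0.273
vertex 3.779 -2.621 0.405
endloop
endfacet
facet normal 0.796 -0.057 0.603
outer loop
vertex 3.662 -3.357 0.49
vertex 3.779 -2.621 0.405
vertex 2.52 -2.611 2.067
endloop
endfacet

endsolid


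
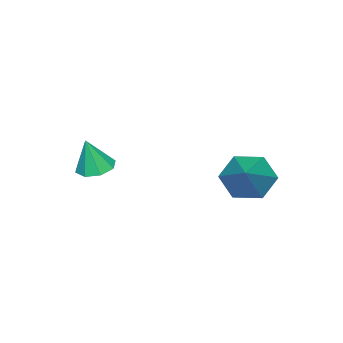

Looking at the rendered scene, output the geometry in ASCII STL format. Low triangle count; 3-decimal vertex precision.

solid 
facet normal -0.225 0.128 -0.966
outer loop
vertex 0.8 -2.726 1.561
vertex 0.391 -2.327 1.709
vertex 0.966 -2.306 1.578
endloop
endfacet
facet normal 0.911 -0.368 0.185
outer loop
vertex 0.8 -2.726 1.561
vertex 0.966 -2.306 1.578
vertex 0.649 -2.473 2.811
endloop
endfacet
facet normal -0.225 0.129 -0.966
outer loop
vertex 0.966 -2.306 1.578
vertex 0.391 -2.327 1.709
vertex 0.796 -1.899 1.672
endloop
endfacet
facet normal 0.908 0.315 0.276
outer loop
vertex 0.966 -2.306 1.578
vertex 0.796 -1.899 1.672
vertex 0.649 -2.473 2.811
endloop
endfacet
facet normal -0.225 0.129 -0.966
outer loop
vertex 0.796 -1.899 1.672
vertex 0.391 -2.327 1.709
vertex 0.388 -1.742 1.788
endloop
endfacet
facet normal 0.429 0.783 0.450
outer loop
vertex 0.796 -1.899 1.672
vertex 0.388 -1.742 1.788
vertex 0.649 -2.473 2.811
endloop
endfacet
facet normal -0.226 0.129 -0.965
outer loop
vertex 0.388 -1.742 1.788
vertex 0.391 -2.327 1.709
vertex -0.017 -1.928 1.858
endloop
endfacet
facet normal -0.244 0.759 0.604
outer loop
vertex 0.388 -1.742 1.788
vertex -0.017 -1.928 1.858
vertex 0.649 -2.473 2.811
endloop
endfacet
facet normal -0.227 0.129 -0.965
outer loop
vertex -0.017 -1.928 1.858
vertex 0.391 -2.327 1.709
vertex -0.183 -2.348 1.841
endloop
endfacet
facet normal -0.717 0.257 0.648
outer loop
vertex -0.017 -1.928 1.858
vertex -0.183 -2.348 1.841
vertex 0.649 -2.473 2.811
endloop
endfacet
facet normal -0.227 0.128 -0.965
outer loop
vertex -0.183 -2.348 1.841
vertex 0.391 -2.327 1.709
vertex -0.013 -2.755 1.747
endloop
endfacet
facet normal -0.713 -0.426 0.557
outer loop
vertex -0.183 -2.348 1.841
vertex -0.013 -2.755 1.747
vertex 0.649 -2.473 2.811
endloop
endfacet
facet normal -0.226 0.127 -0.966
outer loop
vertex -0.013 -2.755 1.747
vertex 0.391 -2.327 1.709
vertex 0.395 -2.912 1.631
endloop
endfacet
facet normal -0.235 -0.893 0.383
outer loop
vertex -0.013 -2.755 1.747
vertex 0.395 -2.912 1.631
vertex 0.649 -2.473 2.811
endloop
endfacet
facet normal -0.225 0.127 -0.966
outer loop
vertex 0.395 -2.912 1.631
vertex 0.391 -2.327 1.709
vertex 0.8 -2.726 1.561
endloop
endfacet
facet normal 0.439 -0.869 0.229
outer loop
vertex 0.395 -2.912 1.631
vertex 0.8 -2.726 1.561
vertex 0.649 -2.473 2.811
endloop
endfacet
facet normal -0.761 -0.350 -0.547
outer loop
vertex -2.647 0.349 -0.255
vertex -3.195 0.557 0.375
vertex -3.013 1.127 -0.243
endloop
endfacet
facet normal 0.738 0.356 -0.573
outer loop
vertex -2.647 0.349 -0.255
vertex -3.013 1.127 -0.243
vertex -1.785 1.203 1.385
endloop
endfacet
facet normal -0.762 -0.349 -0.546
outer loop
vertex -3.013 1.127 -0.243
vertex -3.195 0.557 0.375
vertex -3.56 1.336 0.387
endloop
endfacet
facet normal 0.170 0.970 -0.174
outer loop
vertex -3.013 1.127 -0.243
vertex -3.56 1.336 0.387
vertex -1.785 1.203 1.385
endloop
endfacet
facet normal -0.762 -0.349 -0.546
outer loop
vertex -3.56 1.336 0.387
vertex -3.195 0.557 0.375
vertex -3.742 0.766 1.005
endloop
endfacet
facet normal -0.284 0.745 0.604
outer loop
vertex -3.56 1.336 0.387
vertex -3.742 0.766 1.005
vertex -1.785 1.203 1.385
endloop
endfacet
facet normal -0.762 -0.350 -0.545
outer loop
vertex -3.742 0.766 1.005
vertex -3.195 0.557 0.375
vertex -3.376 -0.013 0.993
endloop
endfacet
facet normal -0.169 -0.095 0.981
outer loop
vertex -3.742 0.766 1.005
vertex -3.376 -0.013 0.993
vertex -1.785 1.203 1.385
endloop
endfacet
facet normal -0.761 -0.350 -0.546
outer loop
vertex -3.376 -0.013 0.993
vertex -3.195 0.557 0.375
vertex -2.829 -0.221 0.363
endloop
endfacet
facet normal 0.399 -0.709 0.581
outer loop
vertex -3.376 -0.013 0.993
vertex -2.829 -0.221 0.363
vertex -1.785 1.203 1.385
endloop
endfacet
facet normal -0.761 -0.350 -0.547
outer loop
vertex -2.829 -0.221 0.363
vertex -3.195 0.557 0.375
vertex -2.647 0.349 -0.255
endloop
endfacet
facet normal 0.853 -0.485 -0.196
outer loop
vertex -2.829 -0.221 0.363
vertex -2.647 0.349 -0.255
vertex -1.785 1.203 1.385
endloop
endfacet

endsolid


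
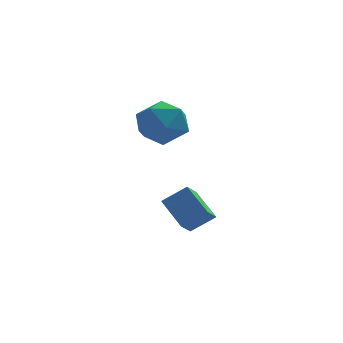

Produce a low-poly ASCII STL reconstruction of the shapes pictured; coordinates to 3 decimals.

solid 
facet normal 0.219 0.892 0.395
outer loop
vertex -3.06 4.238 0.141
vertex -2.916 3.791 1.07
vertex -2.117 3.887 0.41
endloop
endfacet
facet normal 0.406 0.865 -0.294
outer loop
vertex -3.06 4.238 0.141
vertex -2.117 3.887 0.41
vertex -2.476 3.728 -0.554
endloop
endfacet
facet normal -0.178 0.716 -0.675
outer loop
vertex -3.06 4.238 0.141
vertex -2.476 3.728 -0.554
vertex -3.496 3.534 -0.49
endloop
endfacet
facet normal -0.727 0.650 -0.223
outer loop
vertex -3.06 4.238 0.141
vertex -3.496 3.534 -0.49
vertex -3.769 3.573 0.514
endloop
endfacet
facet normal -0.480 0.759 0.440
outer loop
vertex -3.06 4.238 0.141
vertex -3.769 3.573 0.514
vertex -2.916 3.791 1.07
endloop
endfacet
facet normal 0.867 0.328 -0.377
outer loop
vertex -2.476 3.728 -0.554
vertex -2.117 3.887 0.41
vertex -1.971 2.967 -0.054
endloop
endfacet
facet normal 0.565 0.371 0.737
outer loop
vertex -2.117 3.887 0.41
vertex -2.916 3.791 1.07
vertex -2.244 3.006 0.95
endloop
endfacet
facet normal -0.567 0.155 0.809
outer loop
vertex -2.916 3.791 1.07
vertex -3.769 3.573 0.514
vertex -3.264 2.812 1.014
endloop
endfacet
facet normal -0.965 -0.021 -0.262
outer loop
vertex -3.769 3.573 0.514
vertex -3.496 3.534 -0.49
vertex -3.623 2.653 0.05
endloop
endfacet
facet normal -0.078 0.085 -0.993
outer loop
vertex -3.496 3.534 -0.49
vertex -2.476 3.728 -0.554
vertex -2.824 2.749 -0.61
endloop
endfacet
facet normal 0.727 -0.650 0.223
outer loop
vertex -2.68 2.302 0.319
vertex -1.971 2.967 -0.054
vertex -2.244 3.006 0.95
endloop
endfacet
facet normal 0.178 -0.716 0.675
outer loop
vertex -2.68 2.302 0.319
vertex -2.244 3.006 0.95
vertex -3.264 2.812 1.014
endloop
endfacet
facet normal -0.406 -0.865 0.294
outer loop
vertex -2.68 2.302 0.319
vertex -3.264 2.812 1.014
vertex -3.623 2.653 0.05
endloop
endfacet
facet normal -0.219 -0.892 -0.395
outer loop
vertex -2.68 2.302 0.319
vertex -3.623 2.653 0.05
vertex -2.824 2.749 -0.61
endloop
endfacet
facet normal 0.480 -0.759 -0.440
outer loop
vertex -2.68 2.302 0.319
vertex -2.824 2.749 -0.61
vertex -1.971 2.967 -0.054
endloop
endfacet
facet normal 0.965 0.021 0.262
outer loop
vertex -2.244 3.006 0.95
vertex -1.971 2.967 -0.054
vertex -2.117 3.887 0.41
endloop
endfacet
facet normal 0.078 -0.085 0.993
outer loop
vertex -3.264 2.812 1.014
vertex -2.244 3.006 0.95
vertex -2.916 3.791 1.07
endloop
endfacet
facet normal -0.867 -0.328 0.377
outer loop
vertex -3.623 2.653 0.05
vertex -3.264 2.812 1.014
vertex -3.769 3.573 0.514
endloop
endfacet
facet normal -0.565 -0.371 -0.737
outer loop
vertex -2.824 2.749 -0.61
vertex -3.623 2.653 0.05
vertex -3.496 3.534 -0.49
endloop
endfacet
facet normal 0.567 -0.155 -0.809
outer loop
vertex -1.971 2.967 -0.054
vertex -2.824 2.749 -0.61
vertex -2.476 3.728 -0.554
endloop
endfacet
facet normal -0.499 0.647 0.577
outer loop
vertex -2.896 2.914 -3.261
vertex -2.031 3.011 -2.622
vertex -2.608 3.573 -3.751
endloop
endfacet
facet normal -0.801 -0.090 -0.592
outer loop
vertex -1.909 2.669 -4.558
vertex -2.896 2.914 -3.261
vertex -2.608 3.573 -3.751
endloop
endfacet
facet normal -0.500 0.646 0.577
outer loop
vertex -2.608 3.573 -3.751
vertex -2.031 3.011 -2.622
vertex -1.743 3.671 -3.111
endloop
endfacet
facet normal 0.330 0.758 -0.563
outer loop
vertex -1.743 3.671 -3.111
vertex -1.909 2.669 -4.558
vertex -2.608 3.573 -3.751
endloop
endfacet
facet normal -0.331 -0.758 0.563
outer loop
vertex -2.896 2.914 -3.261
vertex -1.332 2.107 -3.429
vertex -2.031 3.011 -2.622
endloop
endfacet
facet normal -0.801 -0.090 -0.592
outer loop
vertex -2.197 2.009 -4.069
vertex -2.896 2.914 -3.261
vertex -1.909 2.669 -4.558
endloop
endfacet
facet normal -0.331 -0.758 0.563
outer loop
vertex -2.197 2.009 -4.069
vertex -1.332 2.107 -3.429
vertex -2.896 2.914 -3.261
endloop
endfacet
facet normal 0.800 0.090 0.593
outer loop
vertex -2.031 3.011 -2.622
vertex -1.332 2.107 -3.429
vertex -1.743 3.671 -3.111
endloop
endfacet
facet normal 0.331 0.758 -0.563
outer loop
vertex -1.044 2.766 -3.919
vertex -1.909 2.669 -4.558
vertex -1.743 3.671 -3.111
endloop
endfacet
facet normal 0.801 0.090 0.592
outer loop
vertex -1.743 3.671 -3.111
vertex -1.332 2.107 -3.429
vertex -1.044 2.766 -3.919
endloop
endfacet
facet normal 0.499 -0.646 -0.578
outer loop
vertex -1.044 2.766 -3.919
vertex -2.197 2.009 -4.069
vertex -1.909 2.669 -4.558
endloop
endfacet
facet normal 0.500 -0.647 -0.576
outer loop
vertex -1.332 2.107 -3.429
vertex -2.197 2.009 -4.069
vertex -1.044 2.766 -3.919
endloop
endfacet

endsolid


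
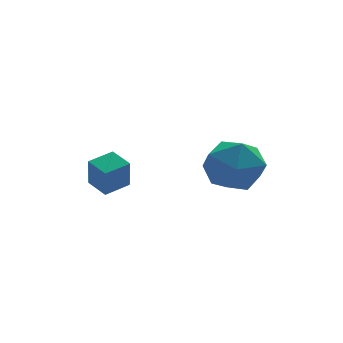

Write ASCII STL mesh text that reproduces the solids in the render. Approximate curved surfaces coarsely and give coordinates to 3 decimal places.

solid 
facet normal -0.909 -0.380 -0.169
outer loop
vertex -2.553 3.016 2.832
vertex -2.936 3.834 3.054
vertex -2.483 3.363 1.675
endloop
endfacet
facet normal 0.411 -0.880 -0.239
outer loop
vertex -1.564 3.746 1.846
vertex -2.553 3.016 2.832
vertex -2.483 3.363 1.675
endloop
endfacet
facet normal -0.910 -0.379 -0.169
outer loop
vertex -2.483 3.363 1.675
vertex -2.936 3.834 3.054
vertex -2.865 4.181 1.897
endloop
endfacet
facet normal 0.058 0.287 -0.956
outer loop
vertex -2.865 4.181 1.897
vertex -1.564 3.746 1.846
vertex -2.483 3.363 1.675
endloop
endfacet
facet normal -0.058 -0.287 0.956
outer loop
vertex -2.553 3.016 2.832
vertex -2.017 4.217 3.225
vertex -2.936 3.834 3.054
endloop
endfacet
facet normal 0.411 -0.880 -0.239
outer loop
vertex -1.635 3.399 3.003
vertex -2.553 3.016 2.832
vertex -1.564 3.746 1.846
endloop
endfacet
facet normal -0.058 -0.287 0.956
outer loop
vertex -1.635 3.399 3.003
vertex -2.017 4.217 3.225
vertex -2.553 3.016 2.832
endloop
endfacet
facet normal -0.411 0.880 0.239
outer loop
vertex -2.936 3.834 3.054
vertex -2.017 4.217 3.225
vertex -2.865 4.181 1.897
endloop
endfacet
facet normal 0.058 0.287 -0.956
outer loop
vertex -1.947 4.564 2.068
vertex -1.564 3.746 1.846
vertex -2.865 4.181 1.897
endloop
endfacet
facet normal -0.411 0.880 0.239
outer loop
vertex -2.865 4.181 1.897
vertex -2.017 4.217 3.225
vertex -1.947 4.564 2.068
endloop
endfacet
facet normal 0.909 0.380 0.170
outer loop
vertex -1.947 4.564 2.068
vertex -1.635 3.399 3.003
vertex -1.564 3.746 1.846
endloop
endfacet
facet normal 0.910 0.379 0.169
outer loop
vertex -2.017 4.217 3.225
vertex -1.635 3.399 3.003
vertex -1.947 4.564 2.068
endloop
endfacet
facet normal -0.342 0.177 0.923
outer loop
vertex 1.425 3.217 3.729
vertex 0.699 2.267 3.642
vertex 1.808 2.137 4.078
endloop
endfacet
facet normal 0.335 0.395 0.856
outer loop
vertex 1.425 3.217 3.729
vertex 1.808 2.137 4.078
vertex 2.537 2.86 3.459
endloop
endfacet
facet normal 0.360 0.874 0.327
outer loop
vertex 1.425 3.217 3.729
vertex 2.537 2.86 3.459
vertex 1.878 3.437 2.641
endloop
endfacet
facet normal -0.300 0.952 0.068
outer loop
vertex 1.425 3.217 3.729
vertex 1.878 3.437 2.641
vertex 0.742 3.071 2.754
endloop
endfacet
facet normal -0.734 0.521 0.436
outer loop
vertex 1.425 3.217 3.729
vertex 0.742 3.071 2.754
vertex 0.699 2.267 3.642
endloop
endfacet
facet normal 0.729 -0.168 0.663
outer loop
vertex 2.537 2.86 3.459
vertex 1.808 2.137 4.078
vertex 2.498 1.689 3.206
endloop
endfacet
facet normal -0.365 -0.520 0.772
outer loop
vertex 1.808 2.137 4.078
vertex 0.699 2.267 3.642
vertex 1.362 1.323 3.319
endloop
endfacet
facet normal -0.999 0.037 -0.015
outer loop
vertex 0.699 2.267 3.642
vertex 0.742 3.071 2.754
vertex 0.703 1.9 2.501
endloop
endfacet
facet normal -0.297 0.733 -0.612
outer loop
vertex 0.742 3.071 2.754
vertex 1.878 3.437 2.641
vertex 1.432 2.623 1.882
endloop
endfacet
facet normal 0.771 0.607 -0.193
outer loop
vertex 1.878 3.437 2.641
vertex 2.537 2.86 3.459
vertex 2.541 2.493 2.318
endloop
endfacet
facet normal 0.300 -0.952 -0.068
outer loop
vertex 1.815 1.543 2.231
vertex 2.498 1.689 3.206
vertex 1.362 1.323 3.319
endloop
endfacet
facet normal -0.360 -0.874 -0.327
outer loop
vertex 1.815 1.543 2.231
vertex 1.362 1.323 3.319
vertex 0.703 1.9 2.501
endloop
endfacet
facet normal -0.335 -0.395 -0.856
outer loop
vertex 1.815 1.543 2.231
vertex 0.703 1.9 2.501
vertex 1.432 2.623 1.882
endloop
endfacet
facet normal 0.342 -0.177 -0.923
outer loop
vertex 1.815 1.543 2.231
vertex 1.432 2.623 1.882
vertex 2.541 2.493 2.318
endloop
endfacet
facet normal 0.734 -0.521 -0.436
outer loop
vertex 1.815 1.543 2.231
vertex 2.541 2.493 2.318
vertex 2.498 1.689 3.206
endloop
endfacet
facet normal 0.297 -0.733 0.612
outer loop
vertex 1.362 1.323 3.319
vertex 2.498 1.689 3.206
vertex 1.808 2.137 4.078
endloop
endfacet
facet normal -0.771 -0.607 0.193
outer loop
vertex 0.703 1.9 2.501
vertex 1.362 1.323 3.319
vertex 0.699 2.267 3.642
endloop
endfacet
facet normal -0.729 0.168 -0.663
outer loop
vertex 1.432 2.623 1.882
vertex 0.703 1.9 2.501
vertex 0.742 3.071 2.754
endloop
endfacet
facet normal 0.365 0.520 -0.772
outer loop
vertex 2.541 2.493 2.318
vertex 1.432 2.623 1.882
vertex 1.878 3.437 2.641
endloop
endfacet
facet normal 0.999 -0.037 0.015
outer loop
vertex 2.498 1.689 3.206
vertex 2.541 2.493 2.318
vertex 2.537 2.86 3.459
endloop
endfacet

endsolid


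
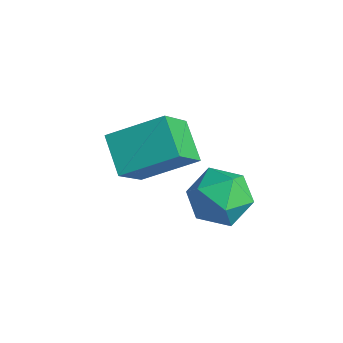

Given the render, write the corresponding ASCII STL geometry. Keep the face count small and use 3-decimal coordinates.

solid 
facet normal -0.494 -0.743 -0.451
outer loop
vertex 0.538 -0.36 3.08
vertex -0.78 0.03 3.88
vertex 0.022 0.86 1.635
endloop
endfacet
facet normal 0.828 -0.246 -0.503
outer loop
vertex 1.08 2.45 2.6
vertex 0.538 -0.36 3.08
vertex 0.022 0.86 1.635
endloop
endfacet
facet normal -0.494 -0.743 -0.451
outer loop
vertex 0.022 0.86 1.635
vertex -0.78 0.03 3.88
vertex -1.295 1.25 2.435
endloop
endfacet
facet normal -0.263 0.623 -0.737
outer loop
vertex -1.295 1.25 2.435
vertex 1.08 2.45 2.6
vertex 0.022 0.86 1.635
endloop
endfacet
facet normal 0.263 -0.622 0.737
outer loop
vertex 0.538 -0.36 3.08
vertex 0.278 1.62 4.845
vertex -0.78 0.03 3.88
endloop
endfacet
facet normal 0.829 -0.246 -0.503
outer loop
vertex 1.595 1.23 4.045
vertex 0.538 -0.36 3.08
vertex 1.08 2.45 2.6
endloop
endfacet
facet normal 0.263 -0.622 0.737
outer loop
vertex 1.595 1.23 4.045
vertex 0.278 1.62 4.845
vertex 0.538 -0.36 3.08
endloop
endfacet
facet normal -0.829 0.246 0.503
outer loop
vertex -0.78 0.03 3.88
vertex 0.278 1.62 4.845
vertex -1.295 1.25 2.435
endloop
endfacet
facet normal -0.263 0.622 -0.737
outer loop
vertex -0.238 2.84 3.4
vertex 1.08 2.45 2.6
vertex -1.295 1.25 2.435
endloop
endfacet
facet normal -0.829 0.245 0.503
outer loop
vertex -1.295 1.25 2.435
vertex 0.278 1.62 4.845
vertex -0.238 2.84 3.4
endloop
endfacet
facet normal 0.494 0.743 0.451
outer loop
vertex -0.238 2.84 3.4
vertex 1.595 1.23 4.045
vertex 1.08 2.45 2.6
endloop
endfacet
facet normal 0.494 0.743 0.451
outer loop
vertex 0.278 1.62 4.845
vertex 1.595 1.23 4.045
vertex -0.238 2.84 3.4
endloop
endfacet
facet normal -0.997 0.005 0.077
outer loop
vertex 0.455 3.501 0.103
vertex 0.474 2.323 0.422
vertex 0.544 3.188 1.279
endloop
endfacet
facet normal -0.727 0.648 0.227
outer loop
vertex 0.455 3.501 0.103
vertex 0.544 3.188 1.279
vertex 1.22 4.102 0.837
endloop
endfacet
facet normal -0.357 0.870 -0.341
outer loop
vertex 0.455 3.501 0.103
vertex 1.22 4.102 0.837
vertex 1.568 3.802 -0.293
endloop
endfacet
facet normal -0.398 0.364 -0.842
outer loop
vertex 0.455 3.501 0.103
vertex 1.568 3.802 -0.293
vertex 1.107 2.703 -0.55
endloop
endfacet
facet normal -0.794 -0.171 -0.584
outer loop
vertex 0.455 3.501 0.103
vertex 1.107 2.703 -0.55
vertex 0.474 2.323 0.422
endloop
endfacet
facet normal -0.272 0.575 0.772
outer loop
vertex 1.22 4.102 0.837
vertex 0.544 3.188 1.279
vertex 1.713 3.297 1.61
endloop
endfacet
facet normal -0.708 -0.467 0.529
outer loop
vertex 0.544 3.188 1.279
vertex 0.474 2.323 0.422
vertex 1.252 2.198 1.353
endloop
endfacet
facet normal -0.379 -0.751 -0.540
outer loop
vertex 0.474 2.323 0.422
vertex 1.107 2.703 -0.55
vertex 1.6 1.898 0.223
endloop
endfacet
facet normal 0.261 0.115 -0.959
outer loop
vertex 1.107 2.703 -0.55
vertex 1.568 3.802 -0.293
vertex 2.276 2.812 -0.219
endloop
endfacet
facet normal 0.326 0.934 -0.147
outer loop
vertex 1.568 3.802 -0.293
vertex 1.22 4.102 0.837
vertex 2.346 3.677 0.638
endloop
endfacet
facet normal 0.398 -0.364 0.842
outer loop
vertex 2.365 2.499 0.957
vertex 1.713 3.297 1.61
vertex 1.252 2.198 1.353
endloop
endfacet
facet normal 0.357 -0.870 0.341
outer loop
vertex 2.365 2.499 0.957
vertex 1.252 2.198 1.353
vertex 1.6 1.898 0.223
endloop
endfacet
facet normal 0.727 -0.648 -0.227
outer loop
vertex 2.365 2.499 0.957
vertex 1.6 1.898 0.223
vertex 2.276 2.812 -0.219
endloop
endfacet
facet normal 0.997 -0.005 -0.077
outer loop
vertex 2.365 2.499 0.957
vertex 2.276 2.812 -0.219
vertex 2.346 3.677 0.638
endloop
endfacet
facet normal 0.794 0.171 0.584
outer loop
vertex 2.365 2.499 0.957
vertex 2.346 3.677 0.638
vertex 1.713 3.297 1.61
endloop
endfacet
facet normal -0.261 -0.115 0.959
outer loop
vertex 1.252 2.198 1.353
vertex 1.713 3.297 1.61
vertex 0.544 3.188 1.279
endloop
endfacet
facet normal -0.326 -0.934 0.147
outer loop
vertex 1.6 1.898 0.223
vertex 1.252 2.198 1.353
vertex 0.474 2.323 0.422
endloop
endfacet
facet normal 0.272 -0.575 -0.772
outer loop
vertex 2.276 2.812 -0.219
vertex 1.6 1.898 0.223
vertex 1.107 2.703 -0.55
endloop
endfacet
facet normal 0.708 0.467 -0.529
outer loop
vertex 2.346 3.677 0.638
vertex 2.276 2.812 -0.219
vertex 1.568 3.802 -0.293
endloop
endfacet
facet normal 0.379 0.751 0.540
outer loop
vertex 1.713 3.297 1.61
vertex 2.346 3.677 0.638
vertex 1.22 4.102 0.837
endloop
endfacet

endsolid


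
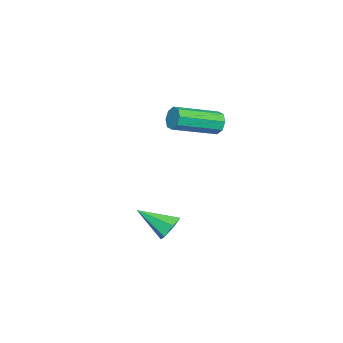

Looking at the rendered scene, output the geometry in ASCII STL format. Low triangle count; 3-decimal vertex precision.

solid 
facet normal -0.668 0.682 -0.298
outer loop
vertex -1.345 -0.025 0.184
vertex -1.654 -0.111 0.679
vertex -1.215 0.249 0.519
endloop
endfacet
facet normal 0.687 0.409 -0.601
outer loop
vertex -1.345 -0.025 0.184
vertex -1.215 0.249 0.519
vertex 0.044 -1.443 0.806
endloop
endfacet
facet normal 0.687 0.409 -0.601
outer loop
vertex 0.044 -1.443 0.806
vertex -1.215 0.249 0.519
vertex 0.174 -1.169 1.141
endloop
endfacet
facet normal 0.667 -0.682 0.299
outer loop
vertex 0.044 -1.443 0.806
vertex 0.174 -1.169 1.141
vertex -0.266 -1.529 1.301
endloop
endfacet
facet normal -0.668 0.681 -0.300
outer loop
vertex -1.215 0.249 0.519
vertex -1.654 -0.111 0.679
vertex -1.343 0.312 0.947
endloop
endfacet
facet normal 0.688 0.718 0.100
outer loop
vertex -1.215 0.249 0.519
vertex -1.343 0.312 0.947
vertex 0.174 -1.169 1.141
endloop
endfacet
facet normal 0.688 0.718 0.100
outer loop
vertex 0.174 -1.169 1.141
vertex -1.343 0.312 0.947
vertex 0.046 -1.106 1.57
endloop
endfacet
facet normal 0.667 -0.682 0.299
outer loop
vertex 0.174 -1.169 1.141
vertex 0.046 -1.106 1.57
vertex -0.266 -1.529 1.301
endloop
endfacet
facet normal -0.669 0.681 -0.299
outer loop
vertex -1.343 0.312 0.947
vertex -1.654 -0.111 0.679
vertex -1.653 0.127 1.219
endloop
endfacet
facet normal 0.288 0.607 0.741
outer loop
vertex -1.343 0.312 0.947
vertex -1.653 0.127 1.219
vertex 0.046 -1.106 1.57
endloop
endfacet
facet normal 0.287 0.606 0.742
outer loop
vertex 0.046 -1.106 1.57
vertex -1.653 0.127 1.219
vertex -0.264 -1.291 1.841
endloop
endfacet
facet normal 0.668 -0.682 0.298
outer loop
vertex 0.046 -1.106 1.57
vertex -0.264 -1.291 1.841
vertex -0.266 -1.529 1.301
endloop
endfacet
facet normal -0.667 0.682 -0.299
outer loop
vertex -1.653 0.127 1.219
vertex -1.654 -0.111 0.679
vertex -1.964 -0.197 1.174
endloop
endfacet
facet normal -0.283 0.139 0.949
outer loop
vertex -1.653 0.127 1.219
vertex -1.964 -0.197 1.174
vertex -0.264 -1.291 1.841
endloop
endfacet
facet normal -0.283 0.139 0.949
outer loop
vertex -0.264 -1.291 1.841
vertex -1.964 -0.197 1.174
vertex -0.575 -1.615 1.796
endloop
endfacet
facet normal 0.668 -0.682 0.298
outer loop
vertex -0.264 -1.291 1.841
vertex -0.575 -1.615 1.796
vertex -0.266 -1.529 1.301
endloop
endfacet
facet normal -0.667 0.682 -0.299
outer loop
vertex -1.964 -0.197 1.174
vertex -1.654 -0.111 0.679
vertex -2.094 -0.471 0.839
endloop
endfacet
facet normal -0.687 -0.409 0.601
outer loop
vertex -1.964 -0.197 1.174
vertex -2.094 -0.471 0.839
vertex -0.575 -1.615 1.796
endloop
endfacet
facet normal -0.687 -0.409 0.601
outer loop
vertex -0.575 -1.615 1.796
vertex -2.094 -0.471 0.839
vertex -0.705 -1.889 1.461
endloop
endfacet
facet normal 0.668 -0.682 0.298
outer loop
vertex -0.575 -1.615 1.796
vertex -0.705 -1.889 1.461
vertex -0.266 -1.529 1.301
endloop
endfacet
facet normal -0.667 0.682 -0.299
outer loop
vertex -2.094 -0.471 0.839
vertex -1.654 -0.111 0.679
vertex -1.966 -0.534 0.41
endloop
endfacet
facet normal -0.689 -0.718 -0.100
outer loop
vertex -2.094 -0.471 0.839
vertex -1.966 -0.534 0.41
vertex -0.705 -1.889 1.461
endloop
endfacet
facet normal -0.688 -0.718 -0.100
outer loop
vertex -0.705 -1.889 1.461
vertex -1.966 -0.534 0.41
vertex -0.577 -1.952 1.033
endloop
endfacet
facet normal 0.668 -0.681 0.300
outer loop
vertex -0.705 -1.889 1.461
vertex -0.577 -1.952 1.033
vertex -0.266 -1.529 1.301
endloop
endfacet
facet normal -0.668 0.682 -0.298
outer loop
vertex -1.966 -0.534 0.41
vertex -1.654 -0.111 0.679
vertex -1.656 -0.349 0.139
endloop
endfacet
facet normal -0.286 -0.606 -0.742
outer loop
vertex -1.966 -0.534 0.41
vertex -1.656 -0.349 0.139
vertex -0.577 -1.952 1.033
endloop
endfacet
facet normal -0.288 -0.607 -0.741
outer loop
vertex -0.577 -1.952 1.033
vertex -1.656 -0.349 0.139
vertex -0.267 -1.767 0.761
endloop
endfacet
facet normal 0.669 -0.681 0.299
outer loop
vertex -0.577 -1.952 1.033
vertex -0.267 -1.767 0.761
vertex -0.266 -1.529 1.301
endloop
endfacet
facet normal -0.668 0.682 -0.298
outer loop
vertex -1.656 -0.349 0.139
vertex -1.654 -0.111 0.679
vertex -1.345 -0.025 0.184
endloop
endfacet
facet normal 0.283 -0.139 -0.949
outer loop
vertex -1.656 -0.349 0.139
vertex -1.345 -0.025 0.184
vertex -0.267 -1.767 0.761
endloop
endfacet
facet normal 0.283 -0.139 -0.949
outer loop
vertex -0.267 -1.767 0.761
vertex -1.345 -0.025 0.184
vertex 0.044 -1.443 0.806
endloop
endfacet
facet normal 0.667 -0.682 0.299
outer loop
vertex -0.267 -1.767 0.761
vertex 0.044 -1.443 0.806
vertex -0.266 -1.529 1.301
endloop
endfacet
facet normal -0.112 0.834 -0.540
outer loop
vertex 4.267 0.288 -2.263
vertex 3.862 -0.025 -2.663
vertex 3.629 0.282 -2.14
endloop
endfacet
facet normal 0.182 0.237 0.954
outer loop
vertex 4.267 0.288 -2.263
vertex 3.629 0.282 -2.14
vertex 4.038 -1.335 -1.817
endloop
endfacet
facet normal -0.112 0.834 -0.540
outer loop
vertex 3.629 0.282 -2.14
vertex 3.862 -0.025 -2.663
vertex 3.224 -0.031 -2.54
endloop
endfacet
facet normal -0.690 -0.030 0.723
outer loop
vertex 3.629 0.282 -2.14
vertex 3.224 -0.031 -2.54
vertex 4.038 -1.335 -1.817
endloop
endfacet
facet normal -0.112 0.835 -0.539
outer loop
vertex 3.224 -0.031 -2.54
vertex 3.862 -0.025 -2.663
vertex 3.457 -0.338 -3.064
endloop
endfacet
facet normal -0.835 -0.549 -0.050
outer loop
vertex 3.224 -0.031 -2.54
vertex 3.457 -0.338 -3.064
vertex 4.038 -1.335 -1.817
endloop
endfacet
facet normal -0.113 0.835 -0.538
outer loop
vertex 3.457 -0.338 -3.064
vertex 3.862 -0.025 -2.663
vertex 4.095 -0.331 -3.187
endloop
endfacet
facet normal -0.105 -0.800 -0.591
outer loop
vertex 3.457 -0.338 -3.064
vertex 4.095 -0.331 -3.187
vertex 4.038 -1.335 -1.817
endloop
endfacet
facet normal -0.113 0.835 -0.538
outer loop
vertex 4.095 -0.331 -3.187
vertex 3.862 -0.025 -2.663
vertex 4.5 -0.018 -2.786
endloop
endfacet
facet normal 0.767 -0.533 -0.358
outer loop
vertex 4.095 -0.331 -3.187
vertex 4.5 -0.018 -2.786
vertex 4.038 -1.335 -1.817
endloop
endfacet
facet normal -0.113 0.835 -0.539
outer loop
vertex 4.5 -0.018 -2.786
vertex 3.862 -0.025 -2.663
vertex 4.267 0.288 -2.263
endloop
endfacet
facet normal 0.910 -0.015 0.414
outer loop
vertex 4.5 -0.018 -2.786
vertex 4.267 0.288 -2.263
vertex 4.038 -1.335 -1.817
endloop
endfacet

endsolid


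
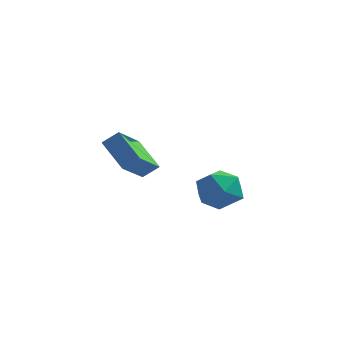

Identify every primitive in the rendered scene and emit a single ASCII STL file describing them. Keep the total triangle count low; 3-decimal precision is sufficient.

solid 
facet normal -0.704 -0.515 0.489
outer loop
vertex 2.774 -1.007 -0.455
vertex 3.327 -2.06 -0.768
vertex 3.636 -1.49 0.277
endloop
endfacet
facet normal -0.601 0.124 0.790
outer loop
vertex 2.774 -1.007 -0.455
vertex 3.636 -1.49 0.277
vertex 3.614 -0.278 0.07
endloop
endfacet
facet normal -0.725 0.623 0.295
outer loop
vertex 2.774 -1.007 -0.455
vertex 3.614 -0.278 0.07
vertex 3.291 -0.098 -1.103
endloop
endfacet
facet normal -0.904 0.292 -0.312
outer loop
vertex 2.774 -1.007 -0.455
vertex 3.291 -0.098 -1.103
vertex 3.114 -1.2 -1.621
endloop
endfacet
facet normal -0.891 -0.411 -0.192
outer loop
vertex 2.774 -1.007 -0.455
vertex 3.114 -1.2 -1.621
vertex 3.327 -2.06 -0.768
endloop
endfacet
facet normal 0.085 0.169 0.982
outer loop
vertex 3.614 -0.278 0.07
vertex 3.636 -1.49 0.277
vertex 4.686 -0.88 0.081
endloop
endfacet
facet normal -0.082 -0.865 0.496
outer loop
vertex 3.636 -1.49 0.277
vertex 3.327 -2.06 -0.768
vertex 4.509 -1.982 -0.437
endloop
endfacet
facet normal -0.385 -0.696 -0.606
outer loop
vertex 3.327 -2.06 -0.768
vertex 3.114 -1.2 -1.621
vertex 4.186 -1.802 -1.61
endloop
endfacet
facet normal -0.406 0.441 -0.800
outer loop
vertex 3.114 -1.2 -1.621
vertex 3.291 -0.098 -1.103
vertex 4.164 -0.59 -1.817
endloop
endfacet
facet normal -0.115 0.977 0.182
outer loop
vertex 3.291 -0.098 -1.103
vertex 3.614 -0.278 0.07
vertex 4.473 -0.02 -0.772
endloop
endfacet
facet normal 0.904 -0.292 0.312
outer loop
vertex 5.026 -1.073 -1.085
vertex 4.686 -0.88 0.081
vertex 4.509 -1.982 -0.437
endloop
endfacet
facet normal 0.725 -0.623 -0.295
outer loop
vertex 5.026 -1.073 -1.085
vertex 4.509 -1.982 -0.437
vertex 4.186 -1.802 -1.61
endloop
endfacet
facet normal 0.601 -0.124 -0.790
outer loop
vertex 5.026 -1.073 -1.085
vertex 4.186 -1.802 -1.61
vertex 4.164 -0.59 -1.817
endloop
endfacet
facet normal 0.704 0.515 -0.489
outer loop
vertex 5.026 -1.073 -1.085
vertex 4.164 -0.59 -1.817
vertex 4.473 -0.02 -0.772
endloop
endfacet
facet normal 0.891 0.411 0.192
outer loop
vertex 5.026 -1.073 -1.085
vertex 4.473 -0.02 -0.772
vertex 4.686 -0.88 0.081
endloop
endfacet
facet normal 0.406 -0.441 0.800
outer loop
vertex 4.509 -1.982 -0.437
vertex 4.686 -0.88 0.081
vertex 3.636 -1.49 0.277
endloop
endfacet
facet normal 0.115 -0.977 -0.182
outer loop
vertex 4.186 -1.802 -1.61
vertex 4.509 -1.982 -0.437
vertex 3.327 -2.06 -0.768
endloop
endfacet
facet normal -0.085 -0.169 -0.982
outer loop
vertex 4.164 -0.59 -1.817
vertex 4.186 -1.802 -1.61
vertex 3.114 -1.2 -1.621
endloop
endfacet
facet normal 0.082 0.865 -0.496
outer loop
vertex 4.473 -0.02 -0.772
vertex 4.164 -0.59 -1.817
vertex 3.291 -0.098 -1.103
endloop
endfacet
facet normal 0.385 0.696 0.606
outer loop
vertex 4.686 -0.88 0.081
vertex 4.473 -0.02 -0.772
vertex 3.614 -0.278 0.07
endloop
endfacet
facet normal -0.714 0.434 0.550
outer loop
vertex -1.803 0.828 1.219
vertex -1.622 2.65 0.017
vertex -2.506 0.478 0.583
endloop
endfacet
facet normal -0.083 -0.832 0.549
outer loop
vertex -1.078 -0.39 -0.517
vertex -1.803 0.828 1.219
vertex -2.506 0.478 0.583
endloop
endfacet
facet normal -0.714 0.434 0.549
outer loop
vertex -2.506 0.478 0.583
vertex -1.622 2.65 0.017
vertex -2.324 2.3 -0.619
endloop
endfacet
facet normal -0.695 -0.346 -0.630
outer loop
vertex -2.324 2.3 -0.619
vertex -1.078 -0.39 -0.517
vertex -2.506 0.478 0.583
endloop
endfacet
facet normal 0.695 0.346 0.630
outer loop
vertex -1.803 0.828 1.219
vertex -0.194 1.782 -1.083
vertex -1.622 2.65 0.017
endloop
endfacet
facet normal -0.083 -0.832 0.549
outer loop
vertex -0.376 -0.04 0.119
vertex -1.803 0.828 1.219
vertex -1.078 -0.39 -0.517
endloop
endfacet
facet normal 0.696 0.346 0.630
outer loop
vertex -0.376 -0.04 0.119
vertex -0.194 1.782 -1.083
vertex -1.803 0.828 1.219
endloop
endfacet
facet normal 0.083 0.832 -0.549
outer loop
vertex -1.622 2.65 0.017
vertex -0.194 1.782 -1.083
vertex -2.324 2.3 -0.619
endloop
endfacet
facet normal -0.696 -0.346 -0.629
outer loop
vertex -0.897 1.432 -1.719
vertex -1.078 -0.39 -0.517
vertex -2.324 2.3 -0.619
endloop
endfacet
facet normal 0.083 0.832 -0.549
outer loop
vertex -2.324 2.3 -0.619
vertex -0.194 1.782 -1.083
vertex -0.897 1.432 -1.719
endloop
endfacet
facet normal 0.714 -0.434 -0.550
outer loop
vertex -0.897 1.432 -1.719
vertex -0.376 -0.04 0.119
vertex -1.078 -0.39 -0.517
endloop
endfacet
facet normal 0.714 -0.434 -0.550
outer loop
vertex -0.194 1.782 -1.083
vertex -0.376 -0.04 0.119
vertex -0.897 1.432 -1.719
endloop
endfacet

endsolid


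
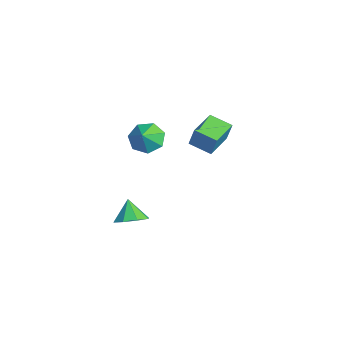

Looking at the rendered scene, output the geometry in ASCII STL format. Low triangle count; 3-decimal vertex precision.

solid 
facet normal 0.545 -0.018 -0.838
outer loop
vertex 1.448 -1.561 -3.774
vertex 0.77 -0.933 -4.229
vertex 1.627 -0.8 -3.674
endloop
endfacet
facet normal 0.369 -0.206 0.906
outer loop
vertex 1.448 -1.561 -3.774
vertex 1.627 -0.8 -3.674
vertex -0.01 -0.907 -3.031
endloop
endfacet
facet normal 0.546 -0.019 -0.838
outer loop
vertex 1.627 -0.8 -3.674
vertex 0.77 -0.933 -4.229
vertex 1.305 -0.117 -3.899
endloop
endfacet
facet normal 0.307 0.425 0.852
outer loop
vertex 1.627 -0.8 -3.674
vertex 1.305 -0.117 -3.899
vertex -0.01 -0.907 -3.031
endloop
endfacet
facet normal 0.546 -0.019 -0.838
outer loop
vertex 1.305 -0.117 -3.899
vertex 0.77 -0.933 -4.229
vertex 0.669 0.088 -4.318
endloop
endfacet
facet normal -0.113 0.814 0.570
outer loop
vertex 1.305 -0.117 -3.899
vertex 0.669 0.088 -4.318
vertex -0.01 -0.907 -3.031
endloop
endfacet
facet normal 0.545 -0.019 -0.838
outer loop
vertex 0.669 0.088 -4.318
vertex 0.77 -0.933 -4.229
vertex 0.092 -0.306 -4.684
endloop
endfacet
facet normal -0.643 0.732 0.226
outer loop
vertex 0.669 0.088 -4.318
vertex 0.092 -0.306 -4.684
vertex -0.01 -0.907 -3.031
endloop
endfacet
facet normal 0.545 -0.018 -0.838
outer loop
vertex 0.092 -0.306 -4.684
vertex 0.77 -0.933 -4.229
vertex -0.087 -1.067 -4.784
endloop
endfacet
facet normal -0.974 0.226 0.022
outer loop
vertex 0.092 -0.306 -4.684
vertex -0.087 -1.067 -4.784
vertex -0.01 -0.907 -3.031
endloop
endfacet
facet normal 0.545 -0.018 -0.838
outer loop
vertex -0.087 -1.067 -4.784
vertex 0.77 -0.933 -4.229
vertex 0.236 -1.75 -4.559
endloop
endfacet
facet normal -0.911 -0.405 0.077
outer loop
vertex -0.087 -1.067 -4.784
vertex 0.236 -1.75 -4.559
vertex -0.01 -0.907 -3.031
endloop
endfacet
facet normal 0.546 -0.019 -0.837
outer loop
vertex 0.236 -1.75 -4.559
vertex 0.77 -0.933 -4.229
vertex 0.871 -1.955 -4.14
endloop
endfacet
facet normal -0.492 -0.793 0.358
outer loop
vertex 0.236 -1.75 -4.559
vertex 0.871 -1.955 -4.14
vertex -0.01 -0.907 -3.031
endloop
endfacet
facet normal 0.545 -0.019 -0.838
outer loop
vertex 0.871 -1.955 -4.14
vertex 0.77 -0.933 -4.229
vertex 1.448 -1.561 -3.774
endloop
endfacet
facet normal 0.039 -0.710 0.703
outer loop
vertex 0.871 -1.955 -4.14
vertex 1.448 -1.561 -3.774
vertex -0.01 -0.907 -3.031
endloop
endfacet
facet normal -0.635 0.405 -0.658
outer loop
vertex 3.371 0.121 3.216
vertex 2.643 -0.526 3.521
vertex 2.861 0.403 3.882
endloop
endfacet
facet normal 0.805 0.383 0.454
outer loop
vertex 3.371 0.121 3.216
vertex 2.861 0.403 3.882
vertex 3.317 -0.954 4.219
endloop
endfacet
facet normal -0.635 0.405 -0.658
outer loop
vertex 2.861 0.403 3.882
vertex 2.643 -0.526 3.521
vertex 2.187 -0.013 4.276
endloop
endfacet
facet normal 0.318 0.328 0.890
outer loop
vertex 2.861 0.403 3.882
vertex 2.187 -0.013 4.276
vertex 3.317 -0.954 4.219
endloop
endfacet
facet normal -0.635 0.404 -0.658
outer loop
vertex 2.187 -0.013 4.276
vertex 2.643 -0.526 3.521
vertex 1.857 -0.816 4.102
endloop
endfacet
facet normal -0.095 -0.173 0.980
outer loop
vertex 2.187 -0.013 4.276
vertex 1.857 -0.816 4.102
vertex 3.317 -0.954 4.219
endloop
endfacet
facet normal -0.635 0.404 -0.658
outer loop
vertex 1.857 -0.816 4.102
vertex 2.643 -0.526 3.521
vertex 2.118 -1.4 3.491
endloop
endfacet
facet normal -0.123 -0.743 0.658
outer loop
vertex 1.857 -0.816 4.102
vertex 2.118 -1.4 3.491
vertex 3.317 -0.954 4.219
endloop
endfacet
facet normal -0.636 0.404 -0.658
outer loop
vertex 2.118 -1.4 3.491
vertex 2.643 -0.526 3.521
vertex 2.775 -1.325 2.902
endloop
endfacet
facet normal 0.255 -0.953 0.163
outer loop
vertex 2.118 -1.4 3.491
vertex 2.775 -1.325 2.902
vertex 3.317 -0.954 4.219
endloop
endfacet
facet normal -0.635 0.405 -0.658
outer loop
vertex 2.775 -1.325 2.902
vertex 2.643 -0.526 3.521
vertex 3.333 -0.649 2.78
endloop
endfacet
facet normal 0.753 -0.645 -0.128
outer loop
vertex 2.775 -1.325 2.902
vertex 3.333 -0.649 2.78
vertex 3.317 -0.954 4.219
endloop
endfacet
facet normal -0.635 0.404 -0.658
outer loop
vertex 3.333 -0.649 2.78
vertex 2.643 -0.526 3.521
vertex 3.371 0.121 3.216
endloop
endfacet
facet normal 0.999 -0.050 0.001
outer loop
vertex 3.333 -0.649 2.78
vertex 3.371 0.121 3.216
vertex 3.317 -0.954 4.219
endloop
endfacet
facet normal -0.646 -0.697 0.311
outer loop
vertex 0.165 2.806 1.989
vertex -1.108 4.087 2.215
vertex -0.256 2.617 0.689
endloop
endfacet
facet normal 0.699 -0.704 -0.124
outer loop
vertex 0.668 3.613 0.245
vertex 0.165 2.806 1.989
vertex -0.256 2.617 0.689
endloop
endfacet
facet normal -0.646 -0.697 0.311
outer loop
vertex -0.256 2.617 0.689
vertex -1.108 4.087 2.215
vertex -1.529 3.898 0.915
endloop
endfacet
facet normal -0.305 -0.137 -0.942
outer loop
vertex -1.529 3.898 0.915
vertex 0.668 3.613 0.245
vertex -0.256 2.617 0.689
endloop
endfacet
facet normal 0.305 0.137 0.942
outer loop
vertex 0.165 2.806 1.989
vertex -0.184 5.083 1.771
vertex -1.108 4.087 2.215
endloop
endfacet
facet normal 0.699 -0.704 -0.124
outer loop
vertex 1.089 3.802 1.545
vertex 0.165 2.806 1.989
vertex 0.668 3.613 0.245
endloop
endfacet
facet normal 0.305 0.137 0.942
outer loop
vertex 1.089 3.802 1.545
vertex -0.184 5.083 1.771
vertex 0.165 2.806 1.989
endloop
endfacet
facet normal -0.699 0.704 0.124
outer loop
vertex -1.108 4.087 2.215
vertex -0.184 5.083 1.771
vertex -1.529 3.898 0.915
endloop
endfacet
facet normal -0.305 -0.137 -0.942
outer loop
vertex -0.605 4.894 0.471
vertex 0.668 3.613 0.245
vertex -1.529 3.898 0.915
endloop
endfacet
facet normal -0.699 0.704 0.124
outer loop
vertex -1.529 3.898 0.915
vertex -0.184 5.083 1.771
vertex -0.605 4.894 0.471
endloop
endfacet
facet normal 0.646 0.697 -0.311
outer loop
vertex -0.605 4.894 0.471
vertex 1.089 3.802 1.545
vertex 0.668 3.613 0.245
endloop
endfacet
facet normal 0.646 0.697 -0.311
outer loop
vertex -0.184 5.083 1.771
vertex 1.089 3.802 1.545
vertex -0.605 4.894 0.471
endloop
endfacet

endsolid


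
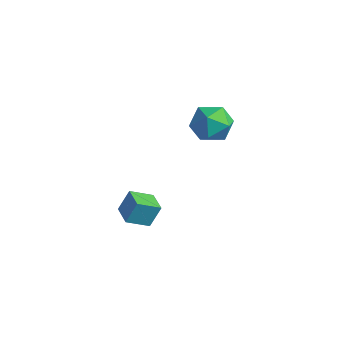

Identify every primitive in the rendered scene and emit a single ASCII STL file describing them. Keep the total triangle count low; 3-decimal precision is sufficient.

solid 
facet normal -0.940 0.339 -0.028
outer loop
vertex 1.004 -3.472 -0.586
vertex 1.369 -2.503 -1.108
vertex 0.857 -3.965 -1.603
endloop
endfacet
facet normal -0.314 -0.836 0.451
outer loop
vertex 1.891 -4.337 -1.572
vertex 1.004 -3.472 -0.586
vertex 0.857 -3.965 -1.603
endloop
endfacet
facet normal -0.940 0.339 -0.028
outer loop
vertex 0.857 -3.965 -1.603
vertex 1.369 -2.503 -1.108
vertex 1.222 -2.995 -2.125
endloop
endfacet
facet normal -0.129 -0.432 -0.893
outer loop
vertex 1.222 -2.995 -2.125
vertex 1.891 -4.337 -1.572
vertex 0.857 -3.965 -1.603
endloop
endfacet
facet normal 0.129 0.432 0.892
outer loop
vertex 1.004 -3.472 -0.586
vertex 2.403 -2.875 -1.077
vertex 1.369 -2.503 -1.108
endloop
endfacet
facet normal -0.315 -0.836 0.450
outer loop
vertex 2.038 -3.845 -0.555
vertex 1.004 -3.472 -0.586
vertex 1.891 -4.337 -1.572
endloop
endfacet
facet normal 0.129 0.432 0.893
outer loop
vertex 2.038 -3.845 -0.555
vertex 2.403 -2.875 -1.077
vertex 1.004 -3.472 -0.586
endloop
endfacet
facet normal 0.314 0.836 -0.450
outer loop
vertex 1.369 -2.503 -1.108
vertex 2.403 -2.875 -1.077
vertex 1.222 -2.995 -2.125
endloop
endfacet
facet normal -0.129 -0.432 -0.893
outer loop
vertex 2.256 -3.368 -2.094
vertex 1.891 -4.337 -1.572
vertex 1.222 -2.995 -2.125
endloop
endfacet
facet normal 0.315 0.835 -0.450
outer loop
vertex 1.222 -2.995 -2.125
vertex 2.403 -2.875 -1.077
vertex 2.256 -3.368 -2.094
endloop
endfacet
facet normal 0.940 -0.339 0.028
outer loop
vertex 2.256 -3.368 -2.094
vertex 2.038 -3.845 -0.555
vertex 1.891 -4.337 -1.572
endloop
endfacet
facet normal 0.940 -0.339 0.028
outer loop
vertex 2.403 -2.875 -1.077
vertex 2.038 -3.845 -0.555
vertex 2.256 -3.368 -2.094
endloop
endfacet
facet normal -0.960 0.148 0.239
outer loop
vertex 2.633 -0.284 4.076
vertex 2.385 -1.163 3.624
vertex 2.633 -1.151 4.613
endloop
endfacet
facet normal -0.528 0.447 0.722
outer loop
vertex 2.633 -0.284 4.076
vertex 2.633 -1.151 4.613
vertex 3.383 -0.472 4.741
endloop
endfacet
facet normal -0.110 0.917 0.384
outer loop
vertex 2.633 -0.284 4.076
vertex 3.383 -0.472 4.741
vertex 3.599 -0.065 3.831
endloop
endfacet
facet normal -0.284 0.908 -0.308
outer loop
vertex 2.633 -0.284 4.076
vertex 3.599 -0.065 3.831
vertex 2.981 -0.492 3.141
endloop
endfacet
facet normal -0.809 0.433 -0.397
outer loop
vertex 2.633 -0.284 4.076
vertex 2.981 -0.492 3.141
vertex 2.385 -1.163 3.624
endloop
endfacet
facet normal -0.110 -0.066 0.992
outer loop
vertex 3.383 -0.472 4.741
vertex 2.633 -1.151 4.613
vertex 3.599 -1.468 4.699
endloop
endfacet
facet normal -0.809 -0.549 0.210
outer loop
vertex 2.633 -1.151 4.613
vertex 2.385 -1.163 3.624
vertex 2.981 -1.895 4.009
endloop
endfacet
facet normal -0.565 -0.088 -0.820
outer loop
vertex 2.385 -1.163 3.624
vertex 2.981 -0.492 3.141
vertex 3.197 -1.488 3.099
endloop
endfacet
facet normal 0.284 0.681 -0.675
outer loop
vertex 2.981 -0.492 3.141
vertex 3.599 -0.065 3.831
vertex 3.947 -0.809 3.227
endloop
endfacet
facet normal 0.566 0.694 0.445
outer loop
vertex 3.599 -0.065 3.831
vertex 3.383 -0.472 4.741
vertex 4.195 -0.797 4.216
endloop
endfacet
facet normal 0.284 -0.908 0.308
outer loop
vertex 3.947 -1.676 3.764
vertex 3.599 -1.468 4.699
vertex 2.981 -1.895 4.009
endloop
endfacet
facet normal 0.110 -0.917 -0.384
outer loop
vertex 3.947 -1.676 3.764
vertex 2.981 -1.895 4.009
vertex 3.197 -1.488 3.099
endloop
endfacet
facet normal 0.528 -0.447 -0.722
outer loop
vertex 3.947 -1.676 3.764
vertex 3.197 -1.488 3.099
vertex 3.947 -0.809 3.227
endloop
endfacet
facet normal 0.960 -0.148 -0.239
outer loop
vertex 3.947 -1.676 3.764
vertex 3.947 -0.809 3.227
vertex 4.195 -0.797 4.216
endloop
endfacet
facet normal 0.809 -0.433 0.397
outer loop
vertex 3.947 -1.676 3.764
vertex 4.195 -0.797 4.216
vertex 3.599 -1.468 4.699
endloop
endfacet
facet normal -0.284 -0.681 0.675
outer loop
vertex 2.981 -1.895 4.009
vertex 3.599 -1.468 4.699
vertex 2.633 -1.151 4.613
endloop
endfacet
facet normal -0.566 -0.694 -0.445
outer loop
vertex 3.197 -1.488 3.099
vertex 2.981 -1.895 4.009
vertex 2.385 -1.163 3.624
endloop
endfacet
facet normal 0.110 0.066 -0.992
outer loop
vertex 3.947 -0.809 3.227
vertex 3.197 -1.488 3.099
vertex 2.981 -0.492 3.141
endloop
endfacet
facet normal 0.809 0.549 -0.210
outer loop
vertex 4.195 -0.797 4.216
vertex 3.947 -0.809 3.227
vertex 3.599 -0.065 3.831
endloop
endfacet
facet normal 0.565 0.088 0.820
outer loop
vertex 3.599 -1.468 4.699
vertex 4.195 -0.797 4.216
vertex 3.383 -0.472 4.741
endloop
endfacet

endsolid
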